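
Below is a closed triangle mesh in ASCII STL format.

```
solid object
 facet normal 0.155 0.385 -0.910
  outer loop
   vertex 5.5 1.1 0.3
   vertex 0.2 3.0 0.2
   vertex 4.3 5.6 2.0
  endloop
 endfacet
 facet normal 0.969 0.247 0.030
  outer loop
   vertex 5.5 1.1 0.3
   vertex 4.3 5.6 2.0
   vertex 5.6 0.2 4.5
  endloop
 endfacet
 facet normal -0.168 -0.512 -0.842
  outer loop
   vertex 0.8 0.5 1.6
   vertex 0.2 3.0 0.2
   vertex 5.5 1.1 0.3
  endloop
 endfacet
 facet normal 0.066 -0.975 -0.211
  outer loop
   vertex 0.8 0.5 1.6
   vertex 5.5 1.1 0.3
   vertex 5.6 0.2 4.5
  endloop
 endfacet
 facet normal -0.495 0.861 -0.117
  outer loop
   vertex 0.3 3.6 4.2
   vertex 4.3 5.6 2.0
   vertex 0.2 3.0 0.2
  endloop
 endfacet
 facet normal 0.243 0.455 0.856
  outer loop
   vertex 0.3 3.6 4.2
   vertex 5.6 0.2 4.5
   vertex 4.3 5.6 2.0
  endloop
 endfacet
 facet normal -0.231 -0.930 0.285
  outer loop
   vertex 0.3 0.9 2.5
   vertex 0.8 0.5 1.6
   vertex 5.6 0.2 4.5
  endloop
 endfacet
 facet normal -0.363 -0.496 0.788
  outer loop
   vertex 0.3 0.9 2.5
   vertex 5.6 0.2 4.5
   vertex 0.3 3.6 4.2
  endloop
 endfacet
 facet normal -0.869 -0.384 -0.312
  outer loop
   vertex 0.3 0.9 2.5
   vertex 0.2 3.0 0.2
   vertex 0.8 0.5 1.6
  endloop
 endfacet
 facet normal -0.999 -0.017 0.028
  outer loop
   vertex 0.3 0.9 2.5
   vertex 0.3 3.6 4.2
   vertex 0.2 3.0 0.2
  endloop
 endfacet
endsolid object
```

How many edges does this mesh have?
15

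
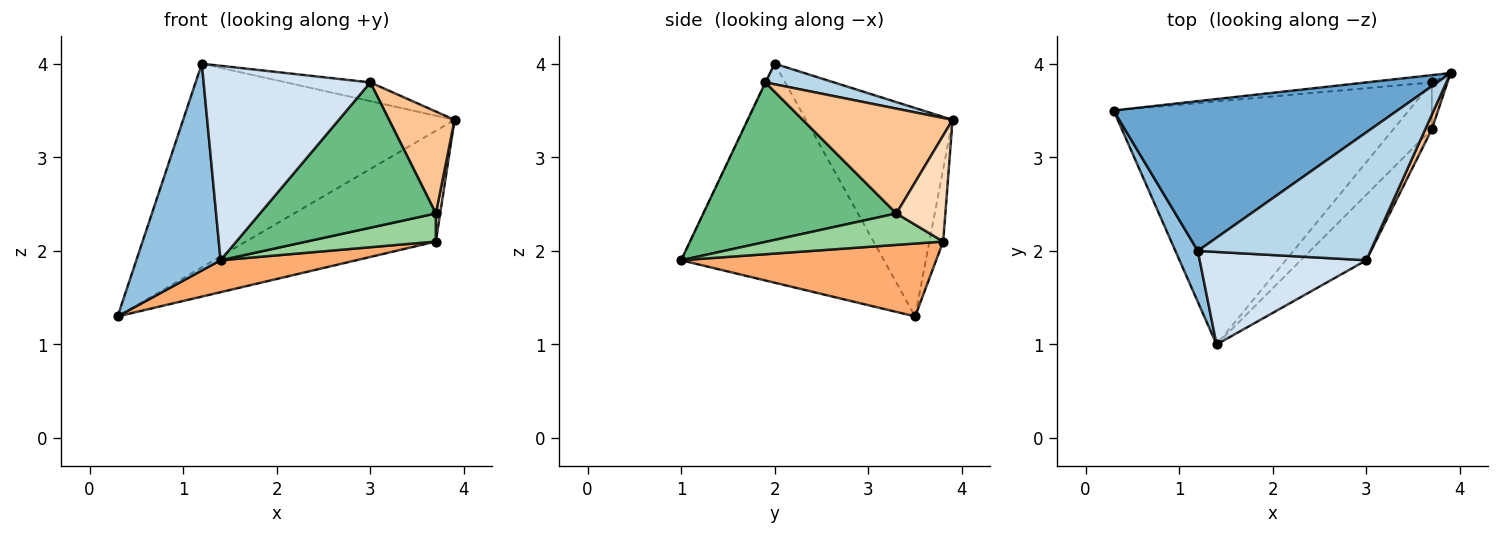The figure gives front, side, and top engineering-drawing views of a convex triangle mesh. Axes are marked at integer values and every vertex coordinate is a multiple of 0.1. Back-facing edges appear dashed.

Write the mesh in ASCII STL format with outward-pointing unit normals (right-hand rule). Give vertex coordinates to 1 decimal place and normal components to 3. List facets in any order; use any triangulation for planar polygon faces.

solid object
 facet normal -0.399 0.739 0.543
  outer loop
   vertex 1.2 2.0 4.0
   vertex 3.9 3.9 3.4
   vertex 0.3 3.5 1.3
  endloop
 endfacet
 facet normal -0.919 -0.382 0.094
  outer loop
   vertex 1.2 2.0 4.0
   vertex 0.3 3.5 1.3
   vertex 1.4 1.0 1.9
  endloop
 endfacet
 facet normal 0.117 0.144 0.983
  outer loop
   vertex 3.0 1.9 3.8
   vertex 3.9 3.9 3.4
   vertex 1.2 2.0 4.0
  endloop
 endfacet
 facet normal -0.002 -0.903 0.430
  outer loop
   vertex 3.0 1.9 3.8
   vertex 1.2 2.0 4.0
   vertex 1.4 1.0 1.9
  endloop
 endfacet
 facet normal -0.072 0.995 -0.065
  outer loop
   vertex 3.7 3.8 2.1
   vertex 0.3 3.5 1.3
   vertex 3.9 3.9 3.4
  endloop
 endfacet
 facet normal 0.238 -0.127 -0.963
  outer loop
   vertex 3.7 3.8 2.1
   vertex 1.4 1.0 1.9
   vertex 0.3 3.5 1.3
  endloop
 endfacet
 facet normal 0.915 -0.400 0.057
  outer loop
   vertex 3.7 3.3 2.4
   vertex 3.9 3.9 3.4
   vertex 3.0 1.9 3.8
  endloop
 endfacet
 facet normal 0.986 -0.087 -0.145
  outer loop
   vertex 3.7 3.3 2.4
   vertex 3.7 3.8 2.1
   vertex 3.9 3.9 3.4
  endloop
 endfacet
 facet normal 0.707 -0.644 -0.291
  outer loop
   vertex 3.7 3.3 2.4
   vertex 3.0 1.9 3.8
   vertex 1.4 1.0 1.9
  endloop
 endfacet
 facet normal 0.574 -0.421 -0.702
  outer loop
   vertex 3.7 3.3 2.4
   vertex 1.4 1.0 1.9
   vertex 3.7 3.8 2.1
  endloop
 endfacet
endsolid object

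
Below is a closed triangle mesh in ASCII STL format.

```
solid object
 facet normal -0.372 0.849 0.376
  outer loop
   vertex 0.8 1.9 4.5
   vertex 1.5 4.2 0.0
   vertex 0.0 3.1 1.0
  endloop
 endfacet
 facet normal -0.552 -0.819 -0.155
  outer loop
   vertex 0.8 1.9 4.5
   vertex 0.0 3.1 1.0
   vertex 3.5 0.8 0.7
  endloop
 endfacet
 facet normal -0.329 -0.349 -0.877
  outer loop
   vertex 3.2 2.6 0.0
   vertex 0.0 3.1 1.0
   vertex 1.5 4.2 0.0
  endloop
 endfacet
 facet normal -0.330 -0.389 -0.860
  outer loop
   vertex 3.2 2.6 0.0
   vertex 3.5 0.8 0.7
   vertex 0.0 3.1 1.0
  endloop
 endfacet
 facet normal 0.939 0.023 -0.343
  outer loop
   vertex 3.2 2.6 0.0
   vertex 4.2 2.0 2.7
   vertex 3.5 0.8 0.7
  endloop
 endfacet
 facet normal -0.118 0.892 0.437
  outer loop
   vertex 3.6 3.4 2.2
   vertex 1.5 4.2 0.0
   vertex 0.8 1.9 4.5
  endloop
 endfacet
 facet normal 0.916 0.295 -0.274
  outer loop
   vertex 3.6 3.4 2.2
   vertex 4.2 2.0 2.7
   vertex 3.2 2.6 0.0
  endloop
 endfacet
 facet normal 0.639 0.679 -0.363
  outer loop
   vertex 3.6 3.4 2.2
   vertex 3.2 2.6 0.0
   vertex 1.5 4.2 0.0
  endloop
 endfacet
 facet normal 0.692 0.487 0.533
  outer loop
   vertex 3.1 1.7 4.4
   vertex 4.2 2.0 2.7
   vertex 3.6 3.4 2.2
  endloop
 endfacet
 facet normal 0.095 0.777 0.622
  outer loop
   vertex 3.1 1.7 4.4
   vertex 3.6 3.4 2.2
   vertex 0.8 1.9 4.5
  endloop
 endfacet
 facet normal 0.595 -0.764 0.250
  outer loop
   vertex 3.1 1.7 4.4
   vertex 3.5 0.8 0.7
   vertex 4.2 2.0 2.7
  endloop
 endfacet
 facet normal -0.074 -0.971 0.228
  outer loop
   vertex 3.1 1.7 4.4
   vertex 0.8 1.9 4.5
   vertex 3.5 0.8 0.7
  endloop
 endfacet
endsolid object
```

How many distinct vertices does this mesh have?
8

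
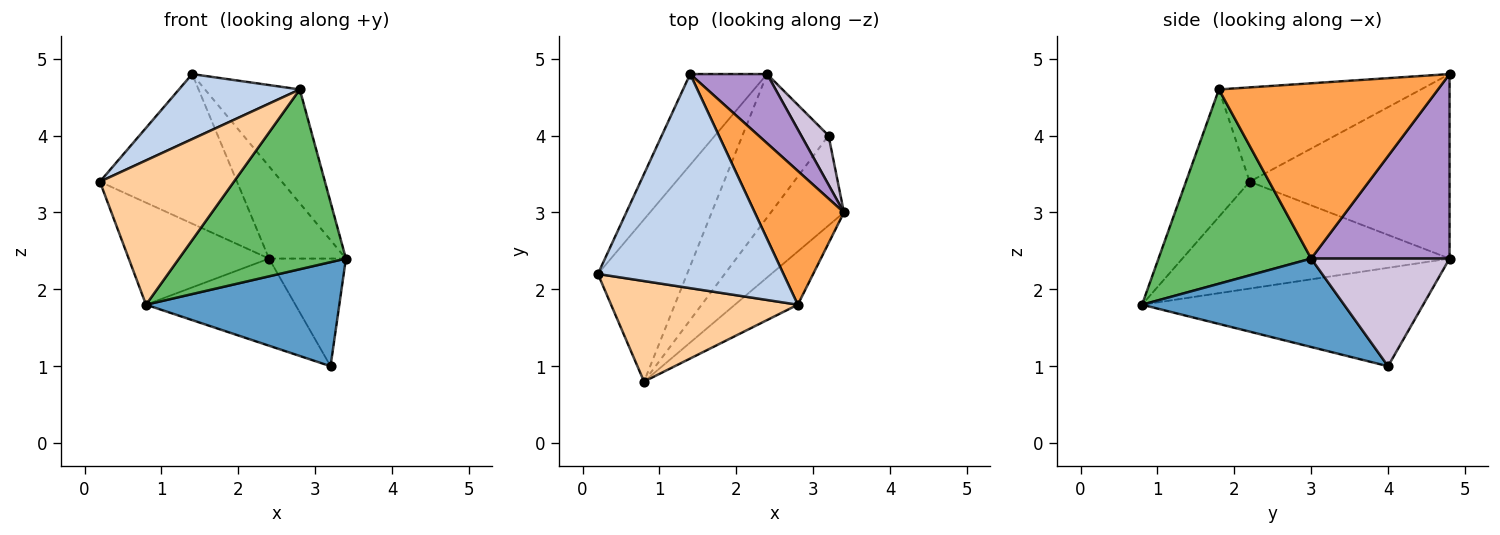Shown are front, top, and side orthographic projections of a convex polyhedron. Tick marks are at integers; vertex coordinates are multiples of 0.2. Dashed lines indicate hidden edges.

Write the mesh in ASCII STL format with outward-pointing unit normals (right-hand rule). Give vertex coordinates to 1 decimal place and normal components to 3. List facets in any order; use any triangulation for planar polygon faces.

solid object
 facet normal 0.620 -0.594 -0.513
  outer loop
   vertex 0.8 0.8 1.8
   vertex 3.2 4.0 1.0
   vertex 3.4 3.0 2.4
  endloop
 endfacet
 facet normal -0.437 -0.261 0.860
  outer loop
   vertex 2.8 1.8 4.6
   vertex 1.4 4.8 4.8
   vertex 0.2 2.2 3.4
  endloop
 endfacet
 facet normal 0.832 0.360 0.423
  outer loop
   vertex 2.8 1.8 4.6
   vertex 3.4 3.0 2.4
   vertex 1.4 4.8 4.8
  endloop
 endfacet
 facet normal -0.363 -0.764 0.533
  outer loop
   vertex 2.8 1.8 4.6
   vertex 0.2 2.2 3.4
   vertex 0.8 0.8 1.8
  endloop
 endfacet
 facet normal 0.659 -0.721 -0.213
  outer loop
   vertex 2.8 1.8 4.6
   vertex 0.8 0.8 1.8
   vertex 3.4 3.0 2.4
  endloop
 endfacet
 facet normal -0.780 0.535 -0.325
  outer loop
   vertex 2.4 4.8 2.4
   vertex 0.2 2.2 3.4
   vertex 1.4 4.8 4.8
  endloop
 endfacet
 facet normal -0.712 0.374 -0.594
  outer loop
   vertex 2.4 4.8 2.4
   vertex 0.8 0.8 1.8
   vertex 0.2 2.2 3.4
  endloop
 endfacet
 facet normal -0.699 0.371 -0.611
  outer loop
   vertex 2.4 4.8 2.4
   vertex 3.2 4.0 1.0
   vertex 0.8 0.8 1.8
  endloop
 endfacet
 facet normal 0.821 0.456 0.342
  outer loop
   vertex 2.4 4.8 2.4
   vertex 1.4 4.8 4.8
   vertex 3.4 3.0 2.4
  endloop
 endfacet
 facet normal 0.853 0.474 0.217
  outer loop
   vertex 2.4 4.8 2.4
   vertex 3.4 3.0 2.4
   vertex 3.2 4.0 1.0
  endloop
 endfacet
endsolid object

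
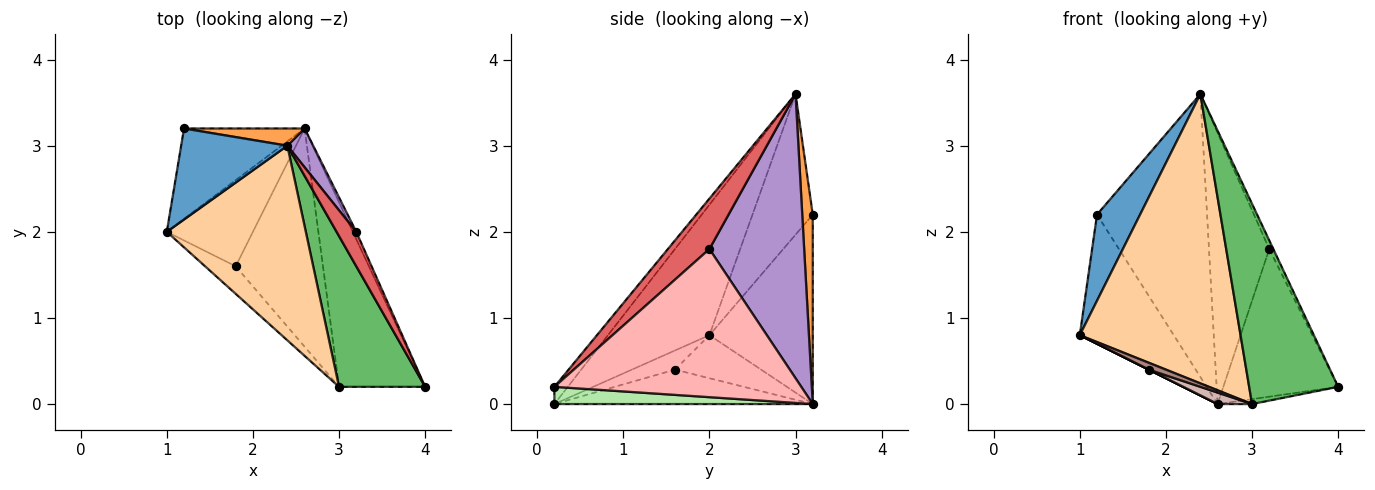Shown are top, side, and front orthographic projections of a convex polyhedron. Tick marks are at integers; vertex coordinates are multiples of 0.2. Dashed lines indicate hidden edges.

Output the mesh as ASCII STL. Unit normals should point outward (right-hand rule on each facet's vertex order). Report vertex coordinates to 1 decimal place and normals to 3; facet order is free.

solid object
 facet normal -0.693 -0.495 0.524
  outer loop
   vertex 1.2 3.2 2.2
   vertex 1.0 2.0 0.8
   vertex 2.4 3.0 3.6
  endloop
 endfacet
 facet normal -0.669 0.609 -0.426
  outer loop
   vertex 2.6 3.2 0.0
   vertex 1.0 2.0 0.8
   vertex 1.2 3.2 2.2
  endloop
 endfacet
 facet normal 0.095 0.994 0.060
  outer loop
   vertex 2.6 3.2 0.0
   vertex 1.2 3.2 2.2
   vertex 2.4 3.0 3.6
  endloop
 endfacet
 facet normal -0.464 -0.735 0.494
  outer loop
   vertex 3.0 0.2 0.0
   vertex 2.4 3.0 3.6
   vertex 1.0 2.0 0.8
  endloop
 endfacet
 facet normal -0.119 -0.793 0.597
  outer loop
   vertex 3.0 0.2 0.0
   vertex 4.0 0.2 0.2
   vertex 2.4 3.0 3.6
  endloop
 endfacet
 facet normal 0.196 0.026 -0.980
  outer loop
   vertex 3.0 0.2 0.0
   vertex 2.6 3.2 0.0
   vertex 4.0 0.2 0.2
  endloop
 endfacet
 facet normal 0.928 0.091 0.362
  outer loop
   vertex 3.2 2.0 1.8
   vertex 2.4 3.0 3.6
   vertex 4.0 0.2 0.2
  endloop
 endfacet
 facet normal 0.907 0.422 -0.021
  outer loop
   vertex 3.2 2.0 1.8
   vertex 4.0 0.2 0.2
   vertex 2.6 3.2 0.0
  endloop
 endfacet
 facet normal 0.841 0.535 0.076
  outer loop
   vertex 3.2 2.0 1.8
   vertex 2.6 3.2 0.0
   vertex 2.4 3.0 3.6
  endloop
 endfacet
 facet normal -0.447 0.000 -0.894
  outer loop
   vertex 1.8 1.6 0.4
   vertex 1.0 2.0 0.8
   vertex 2.6 3.2 0.0
  endloop
 endfacet
 facet normal -0.518 -0.207 -0.830
  outer loop
   vertex 1.8 1.6 0.4
   vertex 3.0 0.2 0.0
   vertex 1.0 2.0 0.8
  endloop
 endfacet
 facet normal -0.367 -0.049 -0.929
  outer loop
   vertex 1.8 1.6 0.4
   vertex 2.6 3.2 0.0
   vertex 3.0 0.2 0.0
  endloop
 endfacet
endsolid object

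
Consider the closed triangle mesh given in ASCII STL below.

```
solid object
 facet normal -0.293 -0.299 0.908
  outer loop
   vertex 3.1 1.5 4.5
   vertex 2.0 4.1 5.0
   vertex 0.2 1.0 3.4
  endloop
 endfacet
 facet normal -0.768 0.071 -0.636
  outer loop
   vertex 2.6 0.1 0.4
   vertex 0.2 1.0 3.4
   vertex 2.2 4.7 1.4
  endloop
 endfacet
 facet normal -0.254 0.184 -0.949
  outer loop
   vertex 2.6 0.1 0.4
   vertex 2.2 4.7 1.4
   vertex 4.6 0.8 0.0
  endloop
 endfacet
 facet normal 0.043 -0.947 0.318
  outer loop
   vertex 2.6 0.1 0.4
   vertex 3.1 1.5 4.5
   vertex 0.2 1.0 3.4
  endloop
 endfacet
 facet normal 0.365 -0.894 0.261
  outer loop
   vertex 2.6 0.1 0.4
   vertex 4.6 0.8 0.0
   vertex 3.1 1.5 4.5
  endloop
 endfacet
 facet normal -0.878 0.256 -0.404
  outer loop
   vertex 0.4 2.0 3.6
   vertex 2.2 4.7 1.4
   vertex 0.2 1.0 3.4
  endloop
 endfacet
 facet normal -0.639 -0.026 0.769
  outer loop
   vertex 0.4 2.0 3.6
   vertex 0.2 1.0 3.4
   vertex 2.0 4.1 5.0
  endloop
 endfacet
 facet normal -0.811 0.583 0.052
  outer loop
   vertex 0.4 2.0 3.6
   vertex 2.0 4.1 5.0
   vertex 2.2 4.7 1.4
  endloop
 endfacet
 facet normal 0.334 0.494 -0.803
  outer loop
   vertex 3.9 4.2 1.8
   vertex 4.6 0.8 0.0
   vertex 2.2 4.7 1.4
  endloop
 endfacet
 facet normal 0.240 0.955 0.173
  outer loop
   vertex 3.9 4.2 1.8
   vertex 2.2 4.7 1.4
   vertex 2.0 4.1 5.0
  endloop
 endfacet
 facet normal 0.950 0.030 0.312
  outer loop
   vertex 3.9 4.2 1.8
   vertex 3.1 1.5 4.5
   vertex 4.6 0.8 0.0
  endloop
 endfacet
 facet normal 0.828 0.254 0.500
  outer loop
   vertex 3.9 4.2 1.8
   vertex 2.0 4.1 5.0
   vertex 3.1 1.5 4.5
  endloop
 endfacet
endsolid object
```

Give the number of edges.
18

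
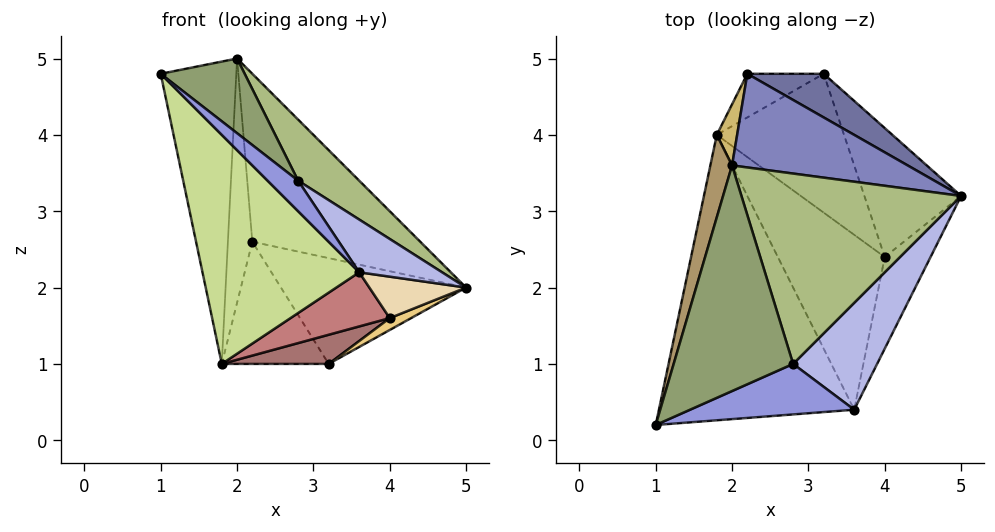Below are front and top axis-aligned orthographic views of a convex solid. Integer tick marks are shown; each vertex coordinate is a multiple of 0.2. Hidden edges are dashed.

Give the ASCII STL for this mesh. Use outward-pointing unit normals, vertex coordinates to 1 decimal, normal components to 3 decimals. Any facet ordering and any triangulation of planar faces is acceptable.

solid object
 facet normal 0.521 0.789 0.325
  outer loop
   vertex 2.2 4.8 2.6
   vertex 5.0 3.2 2.0
   vertex 3.2 4.8 1.0
  endloop
 endfacet
 facet normal 0.517 0.748 0.417
  outer loop
   vertex 2.2 4.8 2.6
   vertex 2.0 3.6 5.0
   vertex 5.0 3.2 2.0
  endloop
 endfacet
 facet normal 0.667 -0.385 0.637
  outer loop
   vertex 2.8 1.0 3.4
   vertex 1.0 0.2 4.8
   vertex 3.6 0.4 2.2
  endloop
 endfacet
 facet normal 0.712 -0.311 0.630
  outer loop
   vertex 2.8 1.0 3.4
   vertex 3.6 0.4 2.2
   vertex 5.0 3.2 2.0
  endloop
 endfacet
 facet normal 0.660 -0.236 0.713
  outer loop
   vertex 2.8 1.0 3.4
   vertex 2.0 3.6 5.0
   vertex 1.0 0.2 4.8
  endloop
 endfacet
 facet normal 0.674 -0.226 0.704
  outer loop
   vertex 2.8 1.0 3.4
   vertex 5.0 3.2 2.0
   vertex 2.0 3.6 5.0
  endloop
 endfacet
 facet normal -0.591 -0.505 -0.629
  outer loop
   vertex 1.8 4.0 1.0
   vertex 3.6 0.4 2.2
   vertex 1.0 0.2 4.8
  endloop
 endfacet
 facet normal -0.474 0.829 -0.296
  outer loop
   vertex 1.8 4.0 1.0
   vertex 2.2 4.8 2.6
   vertex 3.2 4.8 1.0
  endloop
 endfacet
 facet normal -0.958 0.277 0.076
  outer loop
   vertex 1.8 4.0 1.0
   vertex 1.0 0.2 4.8
   vertex 2.0 3.6 5.0
  endloop
 endfacet
 facet normal -0.946 0.315 0.079
  outer loop
   vertex 1.8 4.0 1.0
   vertex 2.0 3.6 5.0
   vertex 2.2 4.8 2.6
  endloop
 endfacet
 facet normal 0.427 -0.083 -0.901
  outer loop
   vertex 4.0 2.4 1.6
   vertex 3.2 4.8 1.0
   vertex 5.0 3.2 2.0
  endloop
 endfacet
 facet normal 0.570 -0.339 -0.748
  outer loop
   vertex 4.0 2.4 1.6
   vertex 5.0 3.2 2.0
   vertex 3.6 0.4 2.2
  endloop
 endfacet
 facet normal 0.117 -0.204 -0.972
  outer loop
   vertex 4.0 2.4 1.6
   vertex 1.8 4.0 1.0
   vertex 3.2 4.8 1.0
  endloop
 endfacet
 facet normal 0.045 -0.295 -0.954
  outer loop
   vertex 4.0 2.4 1.6
   vertex 3.6 0.4 2.2
   vertex 1.8 4.0 1.0
  endloop
 endfacet
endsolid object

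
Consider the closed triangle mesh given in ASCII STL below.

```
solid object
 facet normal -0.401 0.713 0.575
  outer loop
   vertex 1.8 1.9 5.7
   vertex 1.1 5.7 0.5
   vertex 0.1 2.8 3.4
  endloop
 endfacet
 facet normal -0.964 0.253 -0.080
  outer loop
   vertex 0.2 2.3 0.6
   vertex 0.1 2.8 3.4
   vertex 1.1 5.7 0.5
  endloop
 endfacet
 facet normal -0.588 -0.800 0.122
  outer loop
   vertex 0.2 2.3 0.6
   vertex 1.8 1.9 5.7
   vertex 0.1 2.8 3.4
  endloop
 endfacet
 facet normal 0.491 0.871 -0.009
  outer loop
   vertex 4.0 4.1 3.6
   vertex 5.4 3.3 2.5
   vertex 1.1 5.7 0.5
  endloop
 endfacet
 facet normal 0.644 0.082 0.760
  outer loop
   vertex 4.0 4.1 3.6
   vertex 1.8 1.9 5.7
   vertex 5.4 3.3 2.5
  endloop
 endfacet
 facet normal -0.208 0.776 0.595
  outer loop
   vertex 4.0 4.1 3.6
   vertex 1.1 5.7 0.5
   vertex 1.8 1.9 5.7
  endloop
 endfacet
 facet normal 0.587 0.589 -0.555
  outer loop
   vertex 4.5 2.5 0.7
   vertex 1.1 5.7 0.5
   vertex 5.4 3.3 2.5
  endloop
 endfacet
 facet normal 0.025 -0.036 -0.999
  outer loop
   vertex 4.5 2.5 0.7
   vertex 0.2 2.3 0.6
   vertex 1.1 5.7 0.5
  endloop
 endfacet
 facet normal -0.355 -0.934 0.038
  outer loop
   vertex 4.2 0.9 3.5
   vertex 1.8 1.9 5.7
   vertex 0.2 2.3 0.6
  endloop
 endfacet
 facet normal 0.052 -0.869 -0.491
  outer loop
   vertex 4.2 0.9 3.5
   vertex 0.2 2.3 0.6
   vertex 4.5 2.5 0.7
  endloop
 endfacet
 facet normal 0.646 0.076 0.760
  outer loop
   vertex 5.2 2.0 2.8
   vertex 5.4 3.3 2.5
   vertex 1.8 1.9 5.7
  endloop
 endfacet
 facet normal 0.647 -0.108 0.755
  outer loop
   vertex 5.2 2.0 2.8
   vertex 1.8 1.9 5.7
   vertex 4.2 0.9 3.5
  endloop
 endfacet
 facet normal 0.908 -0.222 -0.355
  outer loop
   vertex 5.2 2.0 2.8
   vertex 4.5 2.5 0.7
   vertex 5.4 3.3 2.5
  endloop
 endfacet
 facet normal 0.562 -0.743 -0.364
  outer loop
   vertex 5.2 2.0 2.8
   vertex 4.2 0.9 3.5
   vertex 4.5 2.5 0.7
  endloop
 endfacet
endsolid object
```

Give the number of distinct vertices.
9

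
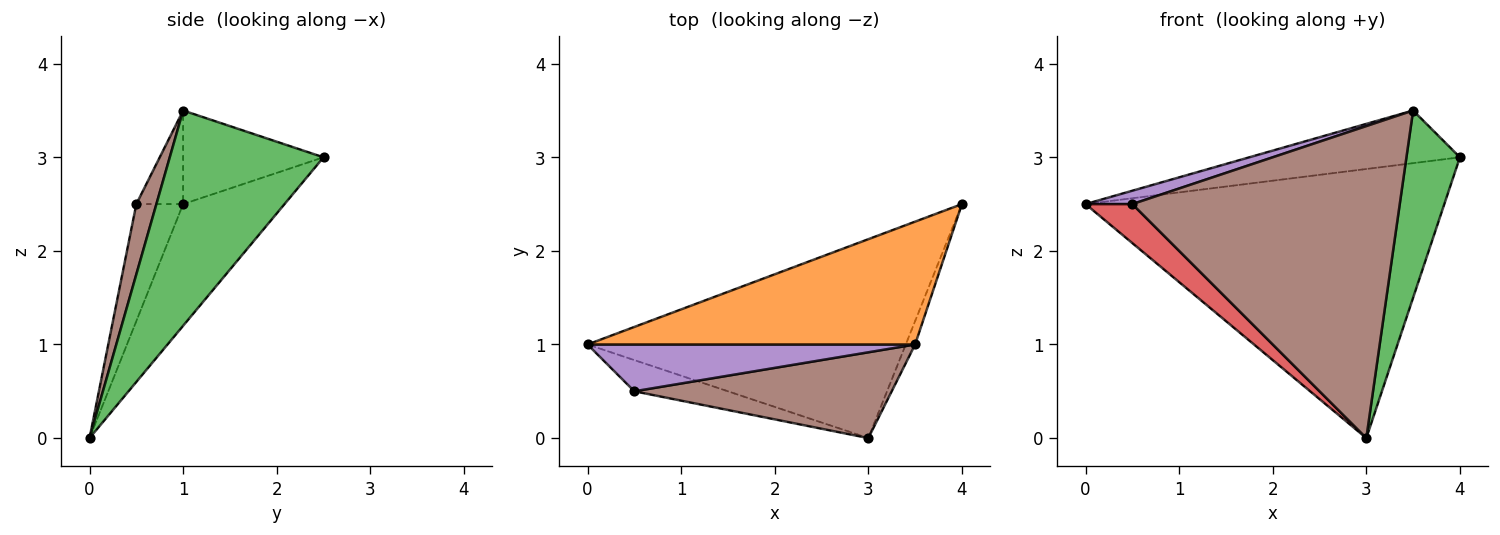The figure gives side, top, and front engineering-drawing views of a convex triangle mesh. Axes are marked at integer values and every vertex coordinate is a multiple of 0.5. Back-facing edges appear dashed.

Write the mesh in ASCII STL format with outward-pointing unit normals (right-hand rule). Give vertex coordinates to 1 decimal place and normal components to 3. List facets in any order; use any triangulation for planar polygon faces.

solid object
 facet normal -0.222 0.784 -0.580
  outer loop
   vertex 3.0 0.0 0.0
   vertex 0.0 1.0 2.5
   vertex 4.0 2.5 3.0
  endloop
 endfacet
 facet normal -0.254 0.381 0.889
  outer loop
   vertex 3.5 1.0 3.5
   vertex 4.0 2.5 3.0
   vertex 0.0 1.0 2.5
  endloop
 endfacet
 facet normal 0.944 -0.328 -0.041
  outer loop
   vertex 3.5 1.0 3.5
   vertex 3.0 0.0 0.0
   vertex 4.0 2.5 3.0
  endloop
 endfacet
 facet normal -0.615 -0.615 -0.492
  outer loop
   vertex 0.5 0.5 2.5
   vertex 0.0 1.0 2.5
   vertex 3.0 0.0 0.0
  endloop
 endfacet
 facet normal -0.265 -0.265 0.927
  outer loop
   vertex 0.5 0.5 2.5
   vertex 3.5 1.0 3.5
   vertex 0.0 1.0 2.5
  endloop
 endfacet
 facet normal 0.072 -0.962 0.264
  outer loop
   vertex 0.5 0.5 2.5
   vertex 3.0 0.0 0.0
   vertex 3.5 1.0 3.5
  endloop
 endfacet
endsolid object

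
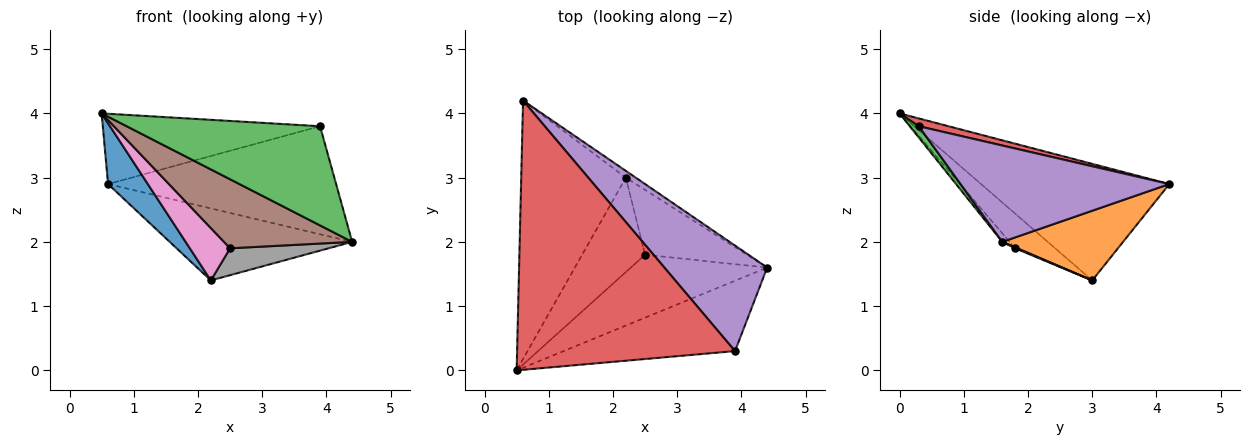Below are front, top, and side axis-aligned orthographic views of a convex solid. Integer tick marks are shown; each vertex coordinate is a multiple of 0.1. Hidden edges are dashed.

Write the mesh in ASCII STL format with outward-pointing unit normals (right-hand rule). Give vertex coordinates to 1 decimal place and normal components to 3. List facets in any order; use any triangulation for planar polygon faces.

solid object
 facet normal -0.735 -0.155 -0.660
  outer loop
   vertex 2.2 3.0 1.4
   vertex 0.5 0.0 4.0
   vertex 0.6 4.2 2.9
  endloop
 endfacet
 facet normal 0.550 0.831 -0.078
  outer loop
   vertex 2.2 3.0 1.4
   vertex 0.6 4.2 2.9
   vertex 4.4 1.6 2.0
  endloop
 endfacet
 facet normal 0.038 -0.815 -0.578
  outer loop
   vertex 3.9 0.3 3.8
   vertex 0.5 0.0 4.0
   vertex 4.4 1.6 2.0
  endloop
 endfacet
 facet normal 0.035 0.252 0.967
  outer loop
   vertex 3.9 0.3 3.8
   vertex 0.6 4.2 2.9
   vertex 0.5 0.0 4.0
  endloop
 endfacet
 facet normal 0.548 0.598 0.584
  outer loop
   vertex 3.9 0.3 3.8
   vertex 4.4 1.6 2.0
   vertex 0.6 4.2 2.9
  endloop
 endfacet
 facet normal -0.042 -0.738 -0.673
  outer loop
   vertex 2.5 1.8 1.9
   vertex 4.4 1.6 2.0
   vertex 0.5 0.0 4.0
  endloop
 endfacet
 facet normal -0.434 -0.437 -0.788
  outer loop
   vertex 2.5 1.8 1.9
   vertex 0.5 0.0 4.0
   vertex 2.2 3.0 1.4
  endloop
 endfacet
 facet normal 0.008 -0.383 -0.924
  outer loop
   vertex 2.5 1.8 1.9
   vertex 2.2 3.0 1.4
   vertex 4.4 1.6 2.0
  endloop
 endfacet
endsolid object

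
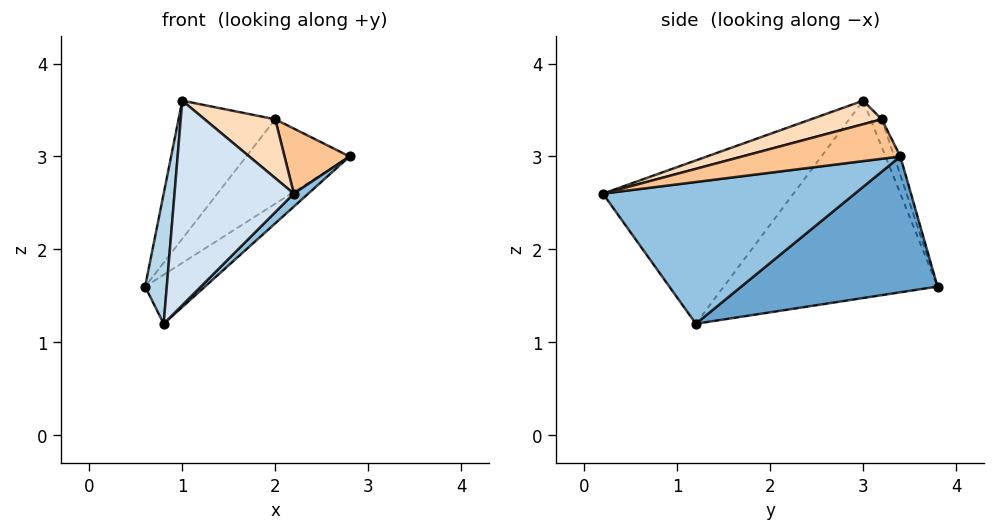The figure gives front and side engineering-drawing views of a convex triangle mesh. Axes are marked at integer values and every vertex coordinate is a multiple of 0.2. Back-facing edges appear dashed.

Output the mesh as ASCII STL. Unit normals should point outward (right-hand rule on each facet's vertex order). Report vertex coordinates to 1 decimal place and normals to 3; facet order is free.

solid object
 facet normal 0.551 0.168 -0.818
  outer loop
   vertex 0.8 1.2 1.2
   vertex 0.6 3.8 1.6
   vertex 2.8 3.4 3.0
  endloop
 endfacet
 facet normal 0.692 -0.040 -0.721
  outer loop
   vertex 0.8 1.2 1.2
   vertex 2.8 3.4 3.0
   vertex 2.2 0.2 2.6
  endloop
 endfacet
 facet normal -0.983 -0.100 0.157
  outer loop
   vertex 0.8 1.2 1.2
   vertex 1.0 3.0 3.6
   vertex 0.6 3.8 1.6
  endloop
 endfacet
 facet normal -0.768 -0.480 0.424
  outer loop
   vertex 0.8 1.2 1.2
   vertex 2.2 0.2 2.6
   vertex 1.0 3.0 3.6
  endloop
 endfacet
 facet normal -0.056 0.933 0.355
  outer loop
   vertex 2.0 3.2 3.4
   vertex 2.8 3.4 3.0
   vertex 0.6 3.8 1.6
  endloop
 endfacet
 facet normal -0.106 0.916 0.387
  outer loop
   vertex 2.0 3.2 3.4
   vertex 0.6 3.8 1.6
   vertex 1.0 3.0 3.6
  endloop
 endfacet
 facet normal 0.477 -0.197 0.856
  outer loop
   vertex 2.0 3.2 3.4
   vertex 2.2 0.2 2.6
   vertex 2.8 3.4 3.0
  endloop
 endfacet
 facet normal 0.236 -0.236 0.943
  outer loop
   vertex 2.0 3.2 3.4
   vertex 1.0 3.0 3.6
   vertex 2.2 0.2 2.6
  endloop
 endfacet
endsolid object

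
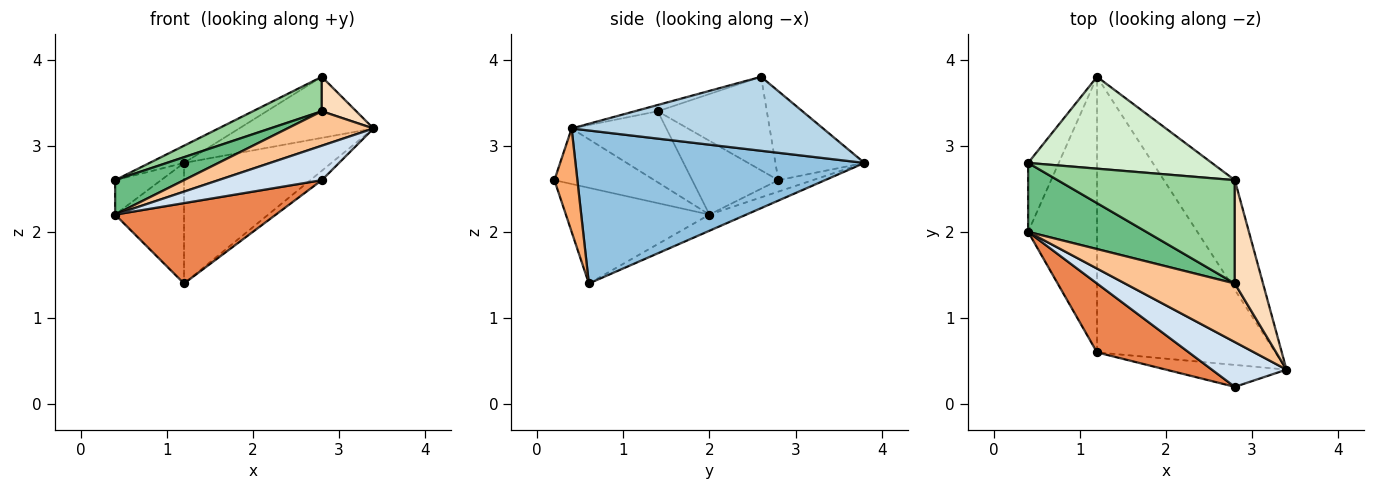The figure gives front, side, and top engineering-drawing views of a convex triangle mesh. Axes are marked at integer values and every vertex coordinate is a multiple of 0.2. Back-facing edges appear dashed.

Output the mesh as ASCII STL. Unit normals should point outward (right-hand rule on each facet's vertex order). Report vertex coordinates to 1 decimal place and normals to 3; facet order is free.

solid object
 facet normal -0.210 0.392 -0.896
  outer loop
   vertex 1.2 0.6 1.4
   vertex 0.4 2.0 2.2
   vertex 1.2 3.8 2.8
  endloop
 endfacet
 facet normal 0.618 0.315 -0.720
  outer loop
   vertex 1.2 0.6 1.4
   vertex 1.2 3.8 2.8
   vertex 3.4 0.4 3.2
  endloop
 endfacet
 facet normal 0.673 0.360 -0.646
  outer loop
   vertex 2.8 2.6 3.8
   vertex 3.4 0.4 3.2
   vertex 1.2 3.8 2.8
  endloop
 endfacet
 facet normal -0.508 -0.525 0.683
  outer loop
   vertex 2.8 0.2 2.6
   vertex 3.4 0.4 3.2
   vertex 0.4 2.0 2.2
  endloop
 endfacet
 facet normal -0.561 -0.628 0.539
  outer loop
   vertex 2.8 0.2 2.6
   vertex 0.4 2.0 2.2
   vertex 1.2 0.6 1.4
  endloop
 endfacet
 facet normal 0.619 0.309 -0.722
  outer loop
   vertex 2.8 0.2 2.6
   vertex 1.2 0.6 1.4
   vertex 3.4 0.4 3.2
  endloop
 endfacet
 facet normal -0.487 -0.443 0.753
  outer loop
   vertex 2.8 1.4 3.4
   vertex 0.4 2.0 2.2
   vertex 3.4 0.4 3.2
  endloop
 endfacet
 facet normal -0.206 -0.309 0.928
  outer loop
   vertex 2.8 1.4 3.4
   vertex 3.4 0.4 3.2
   vertex 2.8 2.6 3.8
  endloop
 endfacet
 facet normal -0.488 -0.390 0.781
  outer loop
   vertex 0.4 2.8 2.6
   vertex 0.4 2.0 2.2
   vertex 2.8 1.4 3.4
  endloop
 endfacet
 facet normal -0.448 -0.283 0.848
  outer loop
   vertex 0.4 2.8 2.6
   vertex 2.8 1.4 3.4
   vertex 2.8 2.6 3.8
  endloop
 endfacet
 facet normal -0.318 0.424 -0.848
  outer loop
   vertex 0.4 2.8 2.6
   vertex 1.2 3.8 2.8
   vertex 0.4 2.0 2.2
  endloop
 endfacet
 facet normal -0.430 0.166 0.887
  outer loop
   vertex 0.4 2.8 2.6
   vertex 2.8 2.6 3.8
   vertex 1.2 3.8 2.8
  endloop
 endfacet
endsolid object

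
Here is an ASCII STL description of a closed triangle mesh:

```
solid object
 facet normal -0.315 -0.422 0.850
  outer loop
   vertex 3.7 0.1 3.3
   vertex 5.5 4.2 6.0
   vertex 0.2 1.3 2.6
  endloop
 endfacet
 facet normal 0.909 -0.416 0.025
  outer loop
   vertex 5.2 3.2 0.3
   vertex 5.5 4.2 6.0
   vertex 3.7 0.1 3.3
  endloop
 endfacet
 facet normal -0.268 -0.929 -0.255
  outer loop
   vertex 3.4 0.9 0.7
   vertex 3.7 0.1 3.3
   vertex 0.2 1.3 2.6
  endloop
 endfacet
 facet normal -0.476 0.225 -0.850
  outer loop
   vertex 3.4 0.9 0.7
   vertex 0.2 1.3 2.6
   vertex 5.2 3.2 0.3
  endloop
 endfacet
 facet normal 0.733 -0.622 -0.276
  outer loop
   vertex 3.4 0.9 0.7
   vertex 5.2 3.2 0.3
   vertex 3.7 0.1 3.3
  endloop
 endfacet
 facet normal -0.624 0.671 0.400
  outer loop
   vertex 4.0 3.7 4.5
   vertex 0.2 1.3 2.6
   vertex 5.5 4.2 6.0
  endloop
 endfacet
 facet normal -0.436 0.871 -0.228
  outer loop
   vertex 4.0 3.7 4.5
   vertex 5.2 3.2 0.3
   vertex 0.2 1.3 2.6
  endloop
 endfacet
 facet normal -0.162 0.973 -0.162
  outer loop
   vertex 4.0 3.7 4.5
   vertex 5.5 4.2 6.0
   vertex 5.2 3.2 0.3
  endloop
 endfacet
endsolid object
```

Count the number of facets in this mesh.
8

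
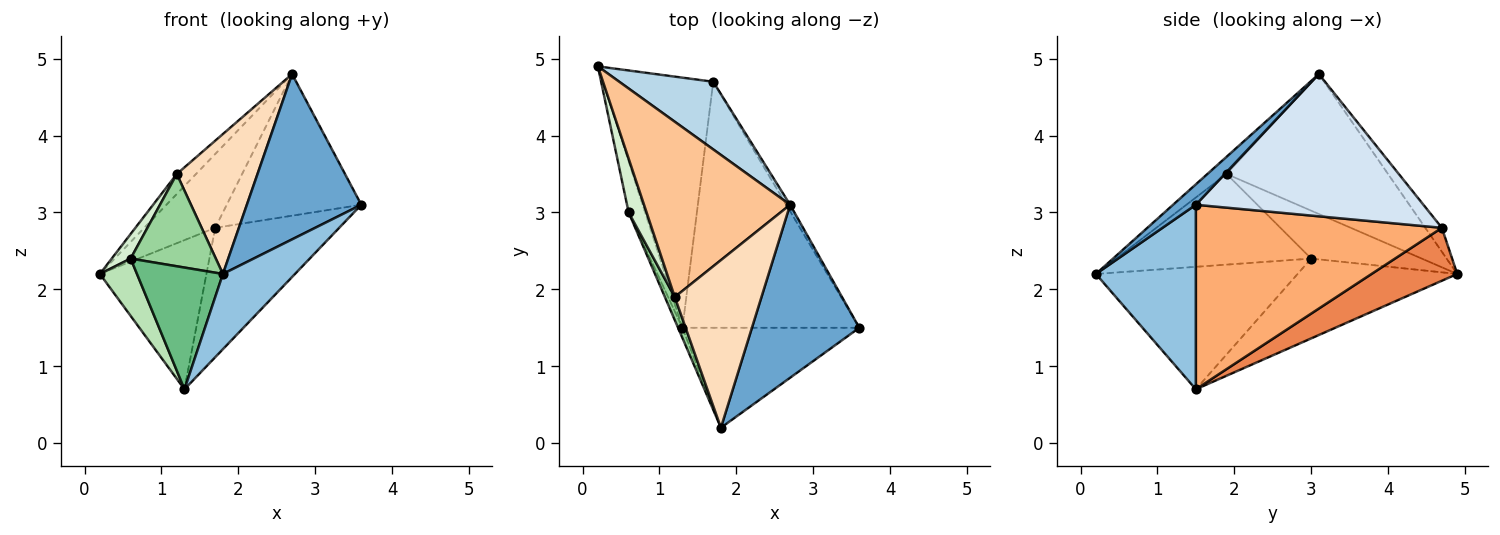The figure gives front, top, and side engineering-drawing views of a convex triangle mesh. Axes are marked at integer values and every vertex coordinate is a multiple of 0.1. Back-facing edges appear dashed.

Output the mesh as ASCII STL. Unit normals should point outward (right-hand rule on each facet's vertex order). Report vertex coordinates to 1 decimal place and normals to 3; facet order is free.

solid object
 facet normal 0.136 -0.684 0.716
  outer loop
   vertex 2.7 3.1 4.8
   vertex 1.8 0.2 2.2
   vertex 3.6 1.5 3.1
  endloop
 endfacet
 facet normal 0.640 -0.462 -0.614
  outer loop
   vertex 1.3 1.5 0.7
   vertex 3.6 1.5 3.1
   vertex 1.8 0.2 2.2
  endloop
 endfacet
 facet normal -0.170 0.726 0.666
  outer loop
   vertex 1.7 4.7 2.8
   vertex 0.2 4.9 2.2
   vertex 2.7 3.1 4.8
  endloop
 endfacet
 facet normal 0.861 0.509 -0.023
  outer loop
   vertex 1.7 4.7 2.8
   vertex 2.7 3.1 4.8
   vertex 3.6 1.5 3.1
  endloop
 endfacet
 facet normal 0.381 0.474 -0.794
  outer loop
   vertex 1.7 4.7 2.8
   vertex 1.3 1.5 0.7
   vertex 0.2 4.9 2.2
  endloop
 endfacet
 facet normal 0.678 0.342 -0.650
  outer loop
   vertex 1.7 4.7 2.8
   vertex 3.6 1.5 3.1
   vertex 1.3 1.5 0.7
  endloop
 endfacet
 facet normal -0.689 0.082 0.720
  outer loop
   vertex 1.2 1.9 3.5
   vertex 2.7 3.1 4.8
   vertex 0.2 4.9 2.2
  endloop
 endfacet
 facet normal -0.151 -0.634 0.759
  outer loop
   vertex 1.2 1.9 3.5
   vertex 1.8 0.2 2.2
   vertex 2.7 3.1 4.8
  endloop
 endfacet
 facet normal -0.919 -0.392 -0.033
  outer loop
   vertex 0.6 3.0 2.4
   vertex 1.3 1.5 0.7
   vertex 1.8 0.2 2.2
  endloop
 endfacet
 facet normal -0.912 -0.398 0.099
  outer loop
   vertex 0.6 3.0 2.4
   vertex 1.8 0.2 2.2
   vertex 1.2 1.9 3.5
  endloop
 endfacet
 facet normal -0.955 -0.222 -0.197
  outer loop
   vertex 0.6 3.0 2.4
   vertex 0.2 4.9 2.2
   vertex 1.3 1.5 0.7
  endloop
 endfacet
 facet normal -0.925 -0.158 0.346
  outer loop
   vertex 0.6 3.0 2.4
   vertex 1.2 1.9 3.5
   vertex 0.2 4.9 2.2
  endloop
 endfacet
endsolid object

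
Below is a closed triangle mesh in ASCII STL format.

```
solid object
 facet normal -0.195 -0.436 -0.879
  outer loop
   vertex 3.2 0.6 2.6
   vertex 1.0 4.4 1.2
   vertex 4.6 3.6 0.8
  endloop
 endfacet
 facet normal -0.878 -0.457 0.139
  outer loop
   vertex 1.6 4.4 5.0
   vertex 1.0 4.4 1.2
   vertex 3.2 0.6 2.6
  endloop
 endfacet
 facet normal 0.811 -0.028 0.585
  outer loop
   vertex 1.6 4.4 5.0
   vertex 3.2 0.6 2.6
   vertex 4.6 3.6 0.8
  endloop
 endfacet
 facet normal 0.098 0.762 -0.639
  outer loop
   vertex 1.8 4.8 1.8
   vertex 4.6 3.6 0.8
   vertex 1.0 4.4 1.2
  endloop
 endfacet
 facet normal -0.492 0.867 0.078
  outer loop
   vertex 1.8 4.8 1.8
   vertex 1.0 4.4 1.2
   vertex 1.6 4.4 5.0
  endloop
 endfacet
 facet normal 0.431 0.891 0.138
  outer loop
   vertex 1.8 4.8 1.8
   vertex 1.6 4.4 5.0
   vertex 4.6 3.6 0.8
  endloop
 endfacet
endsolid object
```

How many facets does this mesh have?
6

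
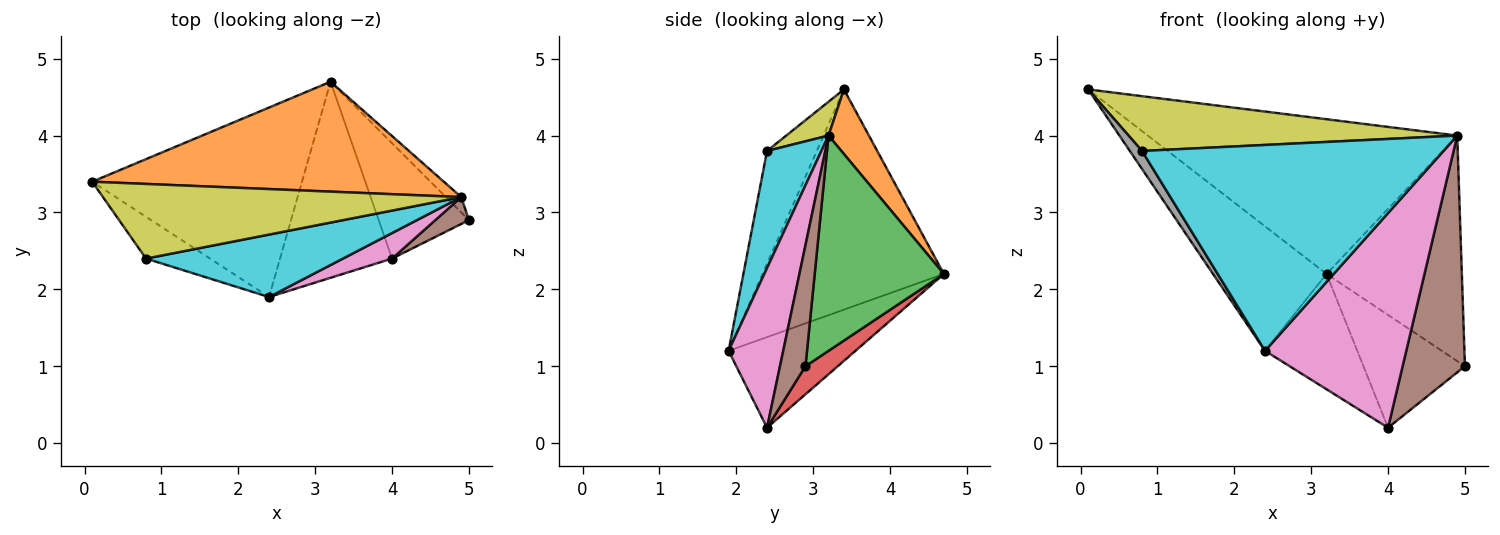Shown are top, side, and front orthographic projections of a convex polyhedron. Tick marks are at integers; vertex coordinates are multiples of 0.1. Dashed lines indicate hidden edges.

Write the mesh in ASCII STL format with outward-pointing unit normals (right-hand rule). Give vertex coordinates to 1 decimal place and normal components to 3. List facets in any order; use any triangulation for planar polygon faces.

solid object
 facet normal -0.659 0.413 -0.628
  outer loop
   vertex 2.4 1.9 1.2
   vertex 0.1 3.4 4.6
   vertex 3.2 4.7 2.2
  endloop
 endfacet
 facet normal 0.106 0.811 0.576
  outer loop
   vertex 4.9 3.2 4.0
   vertex 3.2 4.7 2.2
   vertex 0.1 3.4 4.6
  endloop
 endfacet
 facet normal 0.690 0.722 -0.049
  outer loop
   vertex 4.9 3.2 4.0
   vertex 5.0 2.9 1.0
   vertex 3.2 4.7 2.2
  endloop
 endfacet
 facet normal 0.217 0.682 -0.698
  outer loop
   vertex 4.0 2.4 0.2
   vertex 3.2 4.7 2.2
   vertex 5.0 2.9 1.0
  endloop
 endfacet
 facet normal -0.572 0.416 -0.707
  outer loop
   vertex 4.0 2.4 0.2
   vertex 2.4 1.9 1.2
   vertex 3.2 4.7 2.2
  endloop
 endfacet
 facet normal 0.377 -0.920 0.105
  outer loop
   vertex 4.0 2.4 0.2
   vertex 5.0 2.9 1.0
   vertex 4.9 3.2 4.0
  endloop
 endfacet
 facet normal 0.359 -0.927 0.110
  outer loop
   vertex 4.0 2.4 0.2
   vertex 4.9 3.2 4.0
   vertex 2.4 1.9 1.2
  endloop
 endfacet
 facet normal -0.850 -0.209 -0.483
  outer loop
   vertex 0.8 2.4 3.8
   vertex 0.1 3.4 4.6
   vertex 2.4 1.9 1.2
  endloop
 endfacet
 facet normal 0.076 -0.590 0.804
  outer loop
   vertex 0.8 2.4 3.8
   vertex 4.9 3.2 4.0
   vertex 0.1 3.4 4.6
  endloop
 endfacet
 facet normal 0.170 -0.943 0.286
  outer loop
   vertex 0.8 2.4 3.8
   vertex 2.4 1.9 1.2
   vertex 4.9 3.2 4.0
  endloop
 endfacet
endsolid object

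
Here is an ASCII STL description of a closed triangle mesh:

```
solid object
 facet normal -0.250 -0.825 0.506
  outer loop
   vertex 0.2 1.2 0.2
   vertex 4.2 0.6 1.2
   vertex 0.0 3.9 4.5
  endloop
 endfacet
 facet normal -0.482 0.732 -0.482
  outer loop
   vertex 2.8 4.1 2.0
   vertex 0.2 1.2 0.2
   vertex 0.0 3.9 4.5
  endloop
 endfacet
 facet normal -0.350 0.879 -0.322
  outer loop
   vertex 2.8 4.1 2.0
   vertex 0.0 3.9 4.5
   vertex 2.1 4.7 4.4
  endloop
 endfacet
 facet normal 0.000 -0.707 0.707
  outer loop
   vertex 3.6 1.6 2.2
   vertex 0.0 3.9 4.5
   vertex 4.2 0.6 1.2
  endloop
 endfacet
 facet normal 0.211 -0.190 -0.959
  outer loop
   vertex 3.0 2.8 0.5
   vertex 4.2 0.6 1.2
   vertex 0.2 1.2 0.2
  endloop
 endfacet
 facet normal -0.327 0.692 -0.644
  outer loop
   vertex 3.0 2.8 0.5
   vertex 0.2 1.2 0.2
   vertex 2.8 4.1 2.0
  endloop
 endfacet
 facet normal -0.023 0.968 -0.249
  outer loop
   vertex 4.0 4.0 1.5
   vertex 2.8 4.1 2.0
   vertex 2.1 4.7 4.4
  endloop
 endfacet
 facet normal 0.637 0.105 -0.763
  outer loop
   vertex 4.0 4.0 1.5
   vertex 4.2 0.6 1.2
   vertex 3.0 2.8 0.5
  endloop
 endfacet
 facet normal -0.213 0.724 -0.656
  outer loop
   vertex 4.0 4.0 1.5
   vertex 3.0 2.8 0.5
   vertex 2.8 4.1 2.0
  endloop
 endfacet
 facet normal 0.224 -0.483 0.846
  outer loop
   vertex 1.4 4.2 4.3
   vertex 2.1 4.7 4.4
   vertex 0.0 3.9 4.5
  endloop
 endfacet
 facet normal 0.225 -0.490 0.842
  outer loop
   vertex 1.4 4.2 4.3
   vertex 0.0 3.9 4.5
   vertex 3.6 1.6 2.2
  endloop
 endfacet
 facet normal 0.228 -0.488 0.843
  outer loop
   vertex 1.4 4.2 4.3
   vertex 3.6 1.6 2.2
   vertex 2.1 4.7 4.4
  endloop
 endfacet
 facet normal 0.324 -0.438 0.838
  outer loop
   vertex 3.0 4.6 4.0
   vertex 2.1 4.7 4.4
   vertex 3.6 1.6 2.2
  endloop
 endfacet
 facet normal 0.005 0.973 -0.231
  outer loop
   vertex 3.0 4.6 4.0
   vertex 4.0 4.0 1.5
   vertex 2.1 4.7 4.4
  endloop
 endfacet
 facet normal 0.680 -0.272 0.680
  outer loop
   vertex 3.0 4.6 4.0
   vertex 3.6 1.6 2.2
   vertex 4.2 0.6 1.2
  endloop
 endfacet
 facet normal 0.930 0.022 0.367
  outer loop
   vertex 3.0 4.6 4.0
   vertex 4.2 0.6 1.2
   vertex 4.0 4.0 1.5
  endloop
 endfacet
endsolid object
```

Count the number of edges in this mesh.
24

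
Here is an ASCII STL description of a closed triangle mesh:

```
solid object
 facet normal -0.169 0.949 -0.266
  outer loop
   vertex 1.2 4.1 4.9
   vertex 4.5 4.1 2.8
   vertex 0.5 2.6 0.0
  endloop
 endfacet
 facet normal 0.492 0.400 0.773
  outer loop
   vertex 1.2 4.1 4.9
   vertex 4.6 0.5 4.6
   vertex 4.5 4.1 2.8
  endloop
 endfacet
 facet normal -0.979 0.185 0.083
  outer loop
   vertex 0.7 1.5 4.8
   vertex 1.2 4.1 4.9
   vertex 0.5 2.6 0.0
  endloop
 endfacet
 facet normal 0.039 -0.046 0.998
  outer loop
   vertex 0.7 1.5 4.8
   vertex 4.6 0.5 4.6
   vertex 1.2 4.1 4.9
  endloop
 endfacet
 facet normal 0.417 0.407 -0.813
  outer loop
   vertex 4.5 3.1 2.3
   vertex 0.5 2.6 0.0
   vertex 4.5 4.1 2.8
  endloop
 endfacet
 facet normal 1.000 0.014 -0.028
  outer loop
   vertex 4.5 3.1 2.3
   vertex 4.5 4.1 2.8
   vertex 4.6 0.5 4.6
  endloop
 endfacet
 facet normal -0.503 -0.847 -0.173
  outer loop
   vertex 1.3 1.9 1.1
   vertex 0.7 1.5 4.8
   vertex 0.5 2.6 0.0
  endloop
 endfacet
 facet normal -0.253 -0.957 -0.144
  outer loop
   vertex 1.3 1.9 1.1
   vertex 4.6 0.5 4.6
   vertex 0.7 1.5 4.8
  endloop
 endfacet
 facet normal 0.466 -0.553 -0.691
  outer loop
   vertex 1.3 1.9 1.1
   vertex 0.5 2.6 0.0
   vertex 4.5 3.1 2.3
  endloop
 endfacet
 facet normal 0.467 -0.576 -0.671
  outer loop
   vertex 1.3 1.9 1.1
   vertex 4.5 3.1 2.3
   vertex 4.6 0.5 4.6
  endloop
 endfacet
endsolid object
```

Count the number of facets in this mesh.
10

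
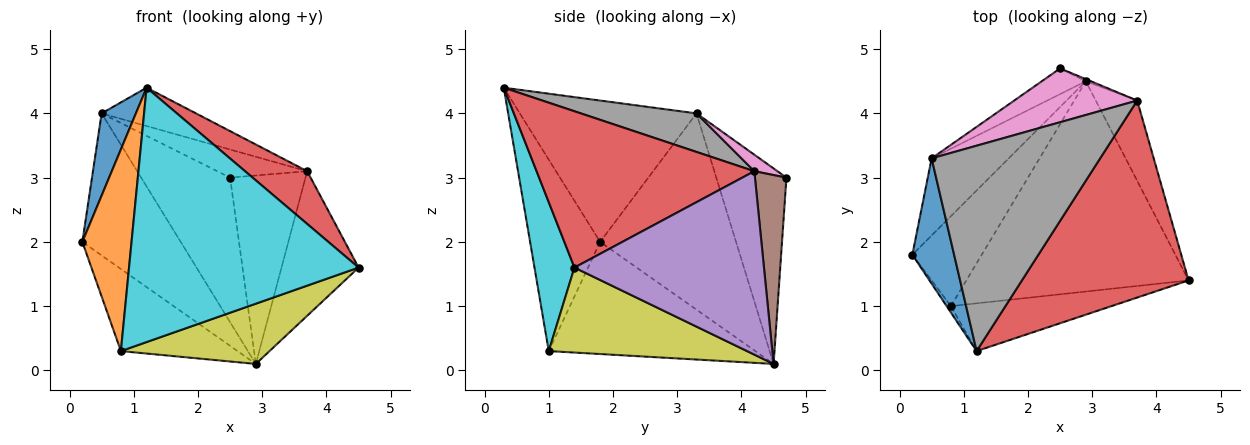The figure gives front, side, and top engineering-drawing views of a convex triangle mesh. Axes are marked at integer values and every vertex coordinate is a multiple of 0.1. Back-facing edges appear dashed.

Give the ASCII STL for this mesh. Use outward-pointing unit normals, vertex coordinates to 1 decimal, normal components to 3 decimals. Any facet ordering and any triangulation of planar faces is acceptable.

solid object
 facet normal -0.943 -0.183 0.279
  outer loop
   vertex 0.5 3.3 4.0
   vertex 0.2 1.8 2.0
   vertex 1.2 0.3 4.4
  endloop
 endfacet
 facet normal -0.772 0.559 -0.303
  outer loop
   vertex 0.5 3.3 4.0
   vertex 2.9 4.5 0.1
   vertex 0.2 1.8 2.0
  endloop
 endfacet
 facet normal -0.613 0.778 -0.138
  outer loop
   vertex 0.5 3.3 4.0
   vertex 2.5 4.7 3.0
   vertex 2.9 4.5 0.1
  endloop
 endfacet
 facet normal 0.671 -0.192 0.716
  outer loop
   vertex 3.7 4.2 3.1
   vertex 1.2 0.3 4.4
   vertex 4.5 1.4 1.6
  endloop
 endfacet
 facet normal 0.907 0.369 -0.205
  outer loop
   vertex 3.7 4.2 3.1
   vertex 4.5 1.4 1.6
   vertex 2.9 4.5 0.1
  endloop
 endfacet
 facet normal 0.385 0.923 -0.010
  outer loop
   vertex 3.7 4.2 3.1
   vertex 2.9 4.5 0.1
   vertex 2.5 4.7 3.0
  endloop
 endfacet
 facet normal 0.118 0.460 0.880
  outer loop
   vertex 3.7 4.2 3.1
   vertex 2.5 4.7 3.0
   vertex 0.5 3.3 4.0
  endloop
 endfacet
 facet normal 0.219 0.179 0.959
  outer loop
   vertex 3.7 4.2 3.1
   vertex 0.5 3.3 4.0
   vertex 1.2 0.3 4.4
  endloop
 endfacet
 facet normal 0.345 -0.259 -0.902
  outer loop
   vertex 0.8 1.0 0.3
   vertex 2.9 4.5 0.1
   vertex 4.5 1.4 1.6
  endloop
 endfacet
 facet normal 0.169 -0.969 -0.182
  outer loop
   vertex 0.8 1.0 0.3
   vertex 4.5 1.4 1.6
   vertex 1.2 0.3 4.4
  endloop
 endfacet
 facet normal -0.767 0.433 -0.474
  outer loop
   vertex 0.8 1.0 0.3
   vertex 0.2 1.8 2.0
   vertex 2.9 4.5 0.1
  endloop
 endfacet
 facet normal -0.818 -0.575 -0.018
  outer loop
   vertex 0.8 1.0 0.3
   vertex 1.2 0.3 4.4
   vertex 0.2 1.8 2.0
  endloop
 endfacet
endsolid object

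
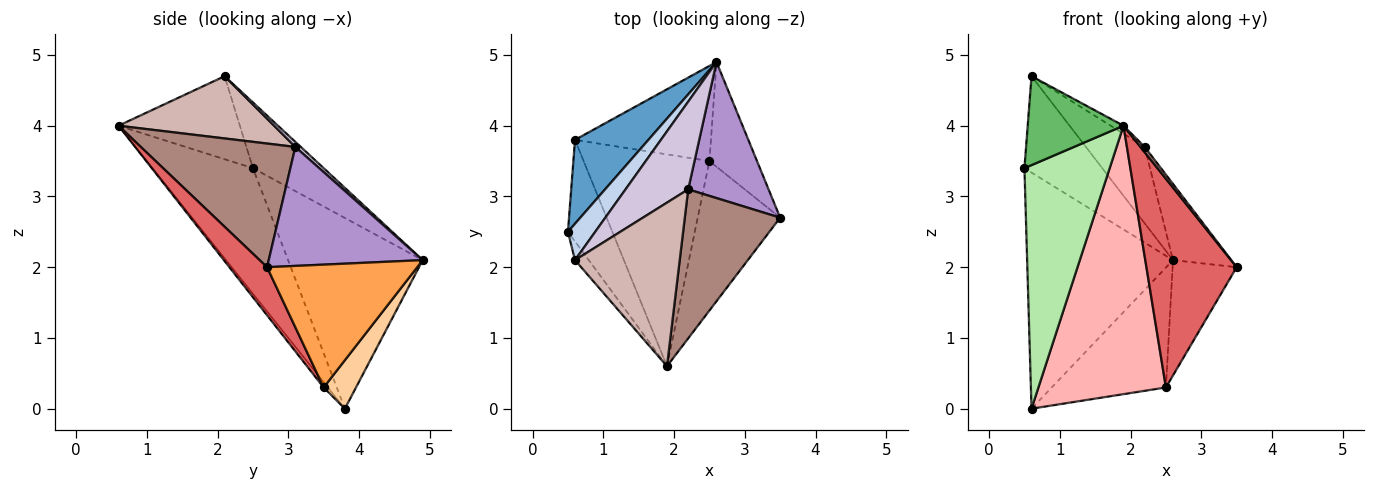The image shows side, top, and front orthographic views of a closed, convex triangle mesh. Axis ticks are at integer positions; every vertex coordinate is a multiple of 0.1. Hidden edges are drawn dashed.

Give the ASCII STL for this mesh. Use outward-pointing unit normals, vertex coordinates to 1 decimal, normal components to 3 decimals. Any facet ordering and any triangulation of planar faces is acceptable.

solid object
 facet normal -0.656 0.711 0.253
  outer loop
   vertex 0.6 3.8 0.0
   vertex 0.5 2.5 3.4
   vertex 2.6 4.9 2.1
  endloop
 endfacet
 facet normal -0.648 0.713 0.269
  outer loop
   vertex 0.6 2.1 4.7
   vertex 2.6 4.9 2.1
   vertex 0.5 2.5 3.4
  endloop
 endfacet
 facet normal 0.866 0.370 -0.336
  outer loop
   vertex 2.5 3.5 0.3
   vertex 2.6 4.9 2.1
   vertex 3.5 2.7 2.0
  endloop
 endfacet
 facet normal 0.217 0.765 -0.607
  outer loop
   vertex 2.5 3.5 0.3
   vertex 0.6 3.8 0.0
   vertex 2.6 4.9 2.1
  endloop
 endfacet
 facet normal -0.778 -0.614 -0.129
  outer loop
   vertex 1.9 0.6 4.0
   vertex 0.6 2.1 4.7
   vertex 0.5 2.5 3.4
  endloop
 endfacet
 facet normal -0.736 -0.625 -0.261
  outer loop
   vertex 1.9 0.6 4.0
   vertex 0.5 2.5 3.4
   vertex 0.6 3.8 0.0
  endloop
 endfacet
 facet normal 0.321 -0.770 -0.551
  outer loop
   vertex 1.9 0.6 4.0
   vertex 2.5 3.5 0.3
   vertex 3.5 2.7 2.0
  endloop
 endfacet
 facet normal -0.026 -0.785 -0.619
  outer loop
   vertex 1.9 0.6 4.0
   vertex 0.6 3.8 0.0
   vertex 2.5 3.5 0.3
  endloop
 endfacet
 facet normal 0.791 0.299 0.534
  outer loop
   vertex 2.2 3.1 3.7
   vertex 3.5 2.7 2.0
   vertex 2.6 4.9 2.1
  endloop
 endfacet
 facet normal 0.061 0.656 0.753
  outer loop
   vertex 2.2 3.1 3.7
   vertex 2.6 4.9 2.1
   vertex 0.6 2.1 4.7
  endloop
 endfacet
 facet normal 0.792 -0.022 0.611
  outer loop
   vertex 2.2 3.1 3.7
   vertex 1.9 0.6 4.0
   vertex 3.5 2.7 2.0
  endloop
 endfacet
 facet normal 0.511 0.042 0.859
  outer loop
   vertex 2.2 3.1 3.7
   vertex 0.6 2.1 4.7
   vertex 1.9 0.6 4.0
  endloop
 endfacet
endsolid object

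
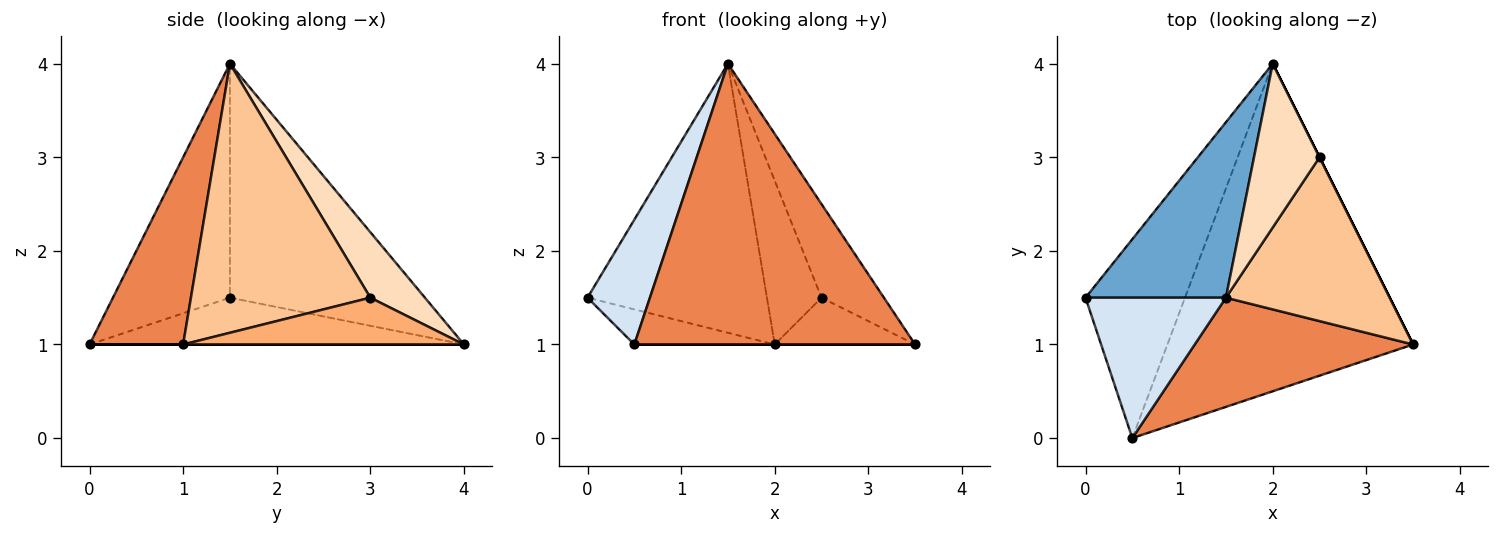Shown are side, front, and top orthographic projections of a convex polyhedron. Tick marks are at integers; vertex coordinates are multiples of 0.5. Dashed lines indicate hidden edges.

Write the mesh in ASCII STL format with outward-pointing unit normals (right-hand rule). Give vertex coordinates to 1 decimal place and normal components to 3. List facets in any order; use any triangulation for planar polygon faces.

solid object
 facet normal -0.673 0.619 0.404
  outer loop
   vertex 1.5 1.5 4.0
   vertex 2.0 4.0 1.0
   vertex 0.0 1.5 1.5
  endloop
 endfacet
 facet normal -0.420 0.158 -0.894
  outer loop
   vertex 0.5 0.0 1.0
   vertex 0.0 1.5 1.5
   vertex 2.0 4.0 1.0
  endloop
 endfacet
 facet normal 0.000 0.000 -1.000
  outer loop
   vertex 0.5 0.0 1.0
   vertex 2.0 4.0 1.0
   vertex 3.5 1.0 1.0
  endloop
 endfacet
 facet normal -0.780 -0.416 0.468
  outer loop
   vertex 0.5 0.0 1.0
   vertex 1.5 1.5 4.0
   vertex 0.0 1.5 1.5
  endloop
 endfacet
 facet normal 0.297 -0.890 0.346
  outer loop
   vertex 0.5 0.0 1.0
   vertex 3.5 1.0 1.0
   vertex 1.5 1.5 4.0
  endloop
 endfacet
 facet normal 0.894 0.447 0.000
  outer loop
   vertex 2.5 3.0 1.5
   vertex 3.5 1.0 1.0
   vertex 2.0 4.0 1.0
  endloop
 endfacet
 facet normal 0.819 0.285 0.498
  outer loop
   vertex 2.5 3.0 1.5
   vertex 1.5 1.5 4.0
   vertex 3.5 1.0 1.0
  endloop
 endfacet
 facet normal 0.577 0.577 0.577
  outer loop
   vertex 2.5 3.0 1.5
   vertex 2.0 4.0 1.0
   vertex 1.5 1.5 4.0
  endloop
 endfacet
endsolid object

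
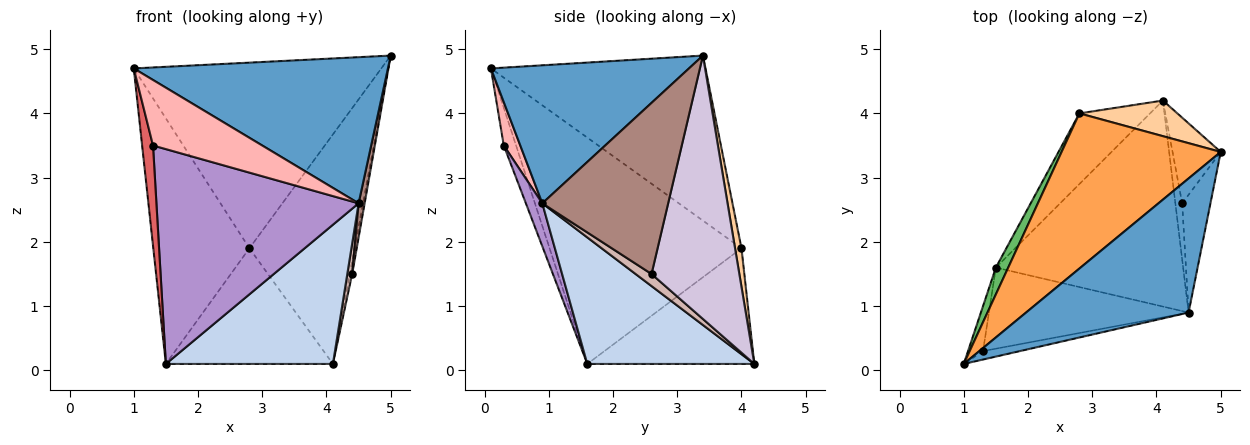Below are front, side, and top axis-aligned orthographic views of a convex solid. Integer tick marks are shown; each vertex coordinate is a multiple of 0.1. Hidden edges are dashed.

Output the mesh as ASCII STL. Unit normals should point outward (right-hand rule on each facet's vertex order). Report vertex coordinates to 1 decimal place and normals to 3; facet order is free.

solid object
 facet normal 0.498 -0.639 0.586
  outer loop
   vertex 4.5 0.9 2.6
   vertex 5.0 3.4 4.9
   vertex 1.0 0.1 4.7
  endloop
 endfacet
 facet normal 0.489 -0.489 -0.723
  outer loop
   vertex 4.5 0.9 2.6
   vertex 1.5 1.6 0.1
   vertex 4.1 4.2 0.1
  endloop
 endfacet
 facet normal -0.554 0.639 0.534
  outer loop
   vertex 2.8 4.0 1.9
   vertex 1.0 0.1 4.7
   vertex 5.0 3.4 4.9
  endloop
 endfacet
 facet normal 0.060 0.986 0.153
  outer loop
   vertex 2.8 4.0 1.9
   vertex 5.0 3.4 4.9
   vertex 4.1 4.2 0.1
  endloop
 endfacet
 facet normal -0.893 0.447 0.049
  outer loop
   vertex 2.8 4.0 1.9
   vertex 1.5 1.6 0.1
   vertex 1.0 0.1 4.7
  endloop
 endfacet
 facet normal -0.649 0.649 -0.397
  outer loop
   vertex 2.8 4.0 1.9
   vertex 4.1 4.2 0.1
   vertex 1.5 1.6 0.1
  endloop
 endfacet
 facet normal -0.717 -0.636 -0.285
  outer loop
   vertex 1.3 0.3 3.5
   vertex 1.0 0.1 4.7
   vertex 1.5 1.6 0.1
  endloop
 endfacet
 facet normal 0.148 -0.981 -0.126
  outer loop
   vertex 1.3 0.3 3.5
   vertex 4.5 0.9 2.6
   vertex 1.0 0.1 4.7
  endloop
 endfacet
 facet normal 0.076 -0.933 -0.352
  outer loop
   vertex 1.3 0.3 3.5
   vertex 1.5 1.6 0.1
   vertex 4.5 0.9 2.6
  endloop
 endfacet
 facet normal 0.983 0.027 -0.180
  outer loop
   vertex 4.4 2.6 1.5
   vertex 4.1 4.2 0.1
   vertex 5.0 3.4 4.9
  endloop
 endfacet
 facet normal 0.986 -0.047 -0.163
  outer loop
   vertex 4.4 2.6 1.5
   vertex 5.0 3.4 4.9
   vertex 4.5 0.9 2.6
  endloop
 endfacet
 facet normal 0.841 -0.258 -0.475
  outer loop
   vertex 4.4 2.6 1.5
   vertex 4.5 0.9 2.6
   vertex 4.1 4.2 0.1
  endloop
 endfacet
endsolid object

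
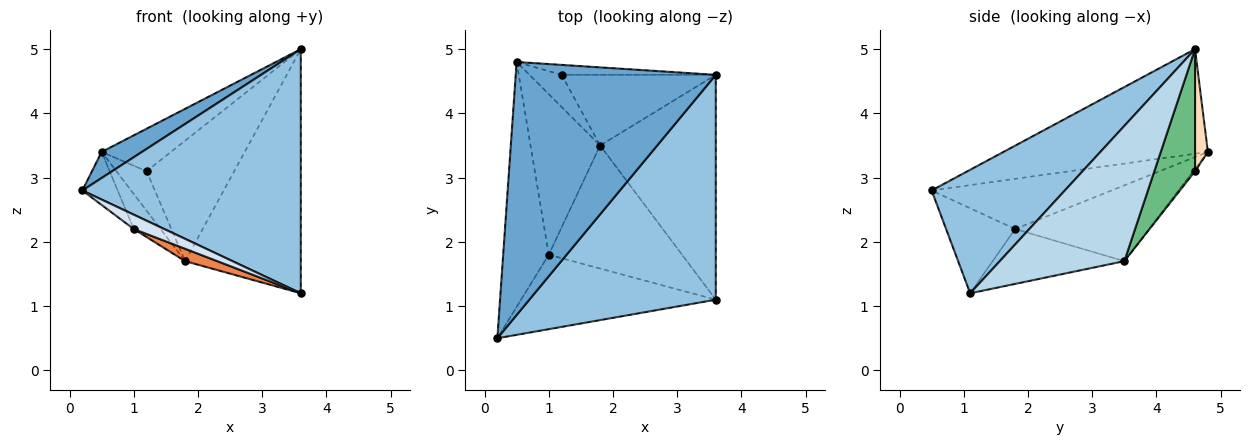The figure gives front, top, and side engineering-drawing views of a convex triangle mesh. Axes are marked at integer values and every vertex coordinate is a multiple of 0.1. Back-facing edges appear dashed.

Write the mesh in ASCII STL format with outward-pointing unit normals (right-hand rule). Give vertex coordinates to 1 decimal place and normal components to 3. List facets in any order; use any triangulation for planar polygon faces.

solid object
 facet normal -0.461 -0.091 0.883
  outer loop
   vertex 0.5 4.8 3.4
   vertex 0.2 0.5 2.8
   vertex 3.6 4.6 5.0
  endloop
 endfacet
 facet normal 0.409 -0.671 0.618
  outer loop
   vertex 3.6 1.1 1.2
   vertex 3.6 4.6 5.0
   vertex 0.2 0.5 2.8
  endloop
 endfacet
 facet normal 0.621 0.576 -0.531
  outer loop
   vertex 1.8 3.5 1.7
   vertex 3.6 4.6 5.0
   vertex 3.6 1.1 1.2
  endloop
 endfacet
 facet normal -0.394 -0.174 -0.902
  outer loop
   vertex 1.0 1.8 2.2
   vertex 3.6 1.1 1.2
   vertex 0.2 0.5 2.8
  endloop
 endfacet
 facet normal -0.379 -0.092 -0.921
  outer loop
   vertex 1.0 1.8 2.2
   vertex 1.8 3.5 1.7
   vertex 3.6 1.1 1.2
  endloop
 endfacet
 facet normal -0.733 0.144 -0.665
  outer loop
   vertex 1.0 1.8 2.2
   vertex 0.2 0.5 2.8
   vertex 0.5 4.8 3.4
  endloop
 endfacet
 facet normal -0.729 0.146 -0.669
  outer loop
   vertex 1.0 1.8 2.2
   vertex 0.5 4.8 3.4
   vertex 1.8 3.5 1.7
  endloop
 endfacet
 facet normal 0.178 0.958 -0.224
  outer loop
   vertex 1.2 4.6 3.1
   vertex 0.5 4.8 3.4
   vertex 3.6 4.6 5.0
  endloop
 endfacet
 facet normal 0.372 0.801 -0.470
  outer loop
   vertex 1.2 4.6 3.1
   vertex 3.6 4.6 5.0
   vertex 1.8 3.5 1.7
  endloop
 endfacet
 facet normal -0.048 0.775 -0.630
  outer loop
   vertex 1.2 4.6 3.1
   vertex 1.8 3.5 1.7
   vertex 0.5 4.8 3.4
  endloop
 endfacet
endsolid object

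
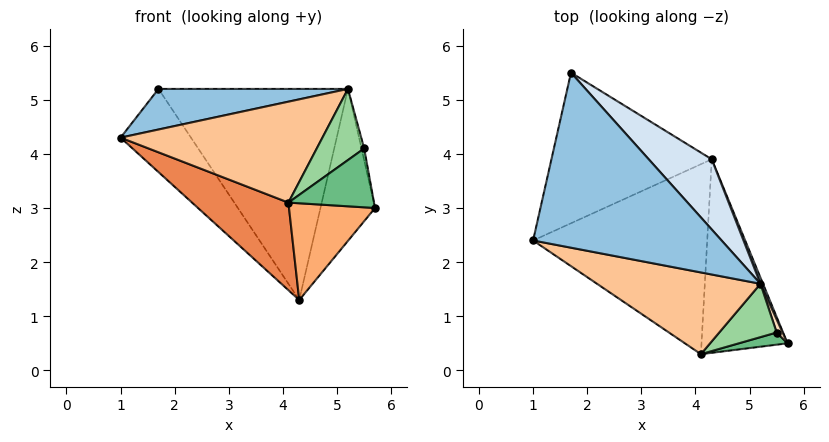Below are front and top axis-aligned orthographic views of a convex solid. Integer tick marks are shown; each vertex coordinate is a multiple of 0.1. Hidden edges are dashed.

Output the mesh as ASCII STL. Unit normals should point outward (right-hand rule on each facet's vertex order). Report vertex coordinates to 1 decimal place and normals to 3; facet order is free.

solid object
 facet normal -0.713 0.339 -0.614
  outer loop
   vertex 4.3 3.9 1.3
   vertex 1.0 2.4 4.3
   vertex 1.7 5.5 5.2
  endloop
 endfacet
 facet normal -0.244 -0.219 0.945
  outer loop
   vertex 5.2 1.6 5.2
   vertex 1.7 5.5 5.2
   vertex 1.0 2.4 4.3
  endloop
 endfacet
 facet normal 0.922 0.387 0.016
  outer loop
   vertex 5.2 1.6 5.2
   vertex 5.7 0.5 3.0
   vertex 4.3 3.9 1.3
  endloop
 endfacet
 facet normal 0.727 0.652 0.217
  outer loop
   vertex 5.2 1.6 5.2
   vertex 4.3 3.9 1.3
   vertex 1.7 5.5 5.2
  endloop
 endfacet
 facet normal -0.536 -0.353 -0.767
  outer loop
   vertex 4.1 0.3 3.1
   vertex 1.0 2.4 4.3
   vertex 4.3 3.9 1.3
  endloop
 endfacet
 facet normal 0.000 -0.447 -0.894
  outer loop
   vertex 4.1 0.3 3.1
   vertex 4.3 3.9 1.3
   vertex 5.7 0.5 3.0
  endloop
 endfacet
 facet normal -0.272 -0.748 0.606
  outer loop
   vertex 4.1 0.3 3.1
   vertex 5.2 1.6 5.2
   vertex 1.0 2.4 4.3
  endloop
 endfacet
 facet normal 0.978 0.140 0.152
  outer loop
   vertex 5.5 0.7 4.1
   vertex 5.7 0.5 3.0
   vertex 5.2 1.6 5.2
  endloop
 endfacet
 facet normal 0.134 -0.970 0.201
  outer loop
   vertex 5.5 0.7 4.1
   vertex 4.1 0.3 3.1
   vertex 5.7 0.5 3.0
  endloop
 endfacet
 facet normal -0.196 -0.784 0.588
  outer loop
   vertex 5.5 0.7 4.1
   vertex 5.2 1.6 5.2
   vertex 4.1 0.3 3.1
  endloop
 endfacet
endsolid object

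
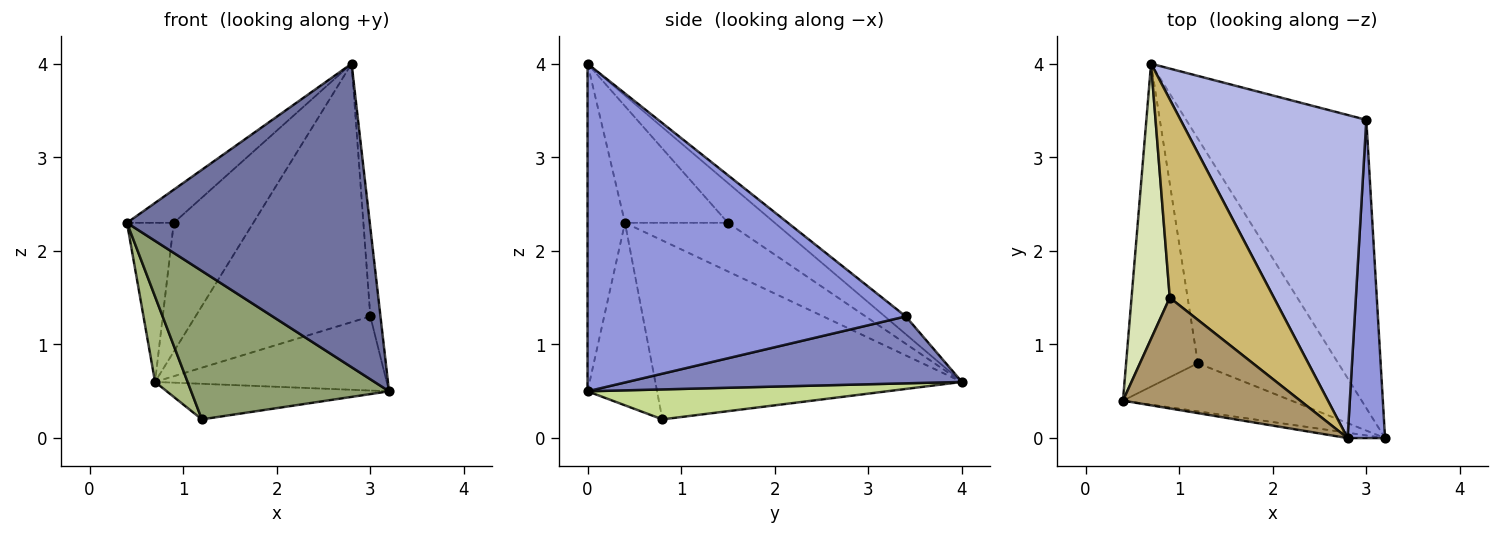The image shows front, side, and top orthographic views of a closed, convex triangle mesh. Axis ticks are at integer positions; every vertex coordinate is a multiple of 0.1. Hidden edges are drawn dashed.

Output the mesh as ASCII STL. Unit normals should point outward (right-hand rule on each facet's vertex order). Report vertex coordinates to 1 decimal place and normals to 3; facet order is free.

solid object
 facet normal -0.152 -0.988 -0.017
  outer loop
   vertex 2.8 0.0 4.0
   vertex 0.4 0.4 2.3
   vertex 3.2 0.0 0.5
  endloop
 endfacet
 facet normal 0.338 0.234 -0.911
  outer loop
   vertex 3.0 3.4 1.3
   vertex 3.2 0.0 0.5
   vertex 0.7 4.0 0.6
  endloop
 endfacet
 facet normal 0.993 0.032 0.113
  outer loop
   vertex 3.0 3.4 1.3
   vertex 2.8 0.0 4.0
   vertex 3.2 0.0 0.5
  endloop
 endfacet
 facet normal -0.075 0.623 0.779
  outer loop
   vertex 3.0 3.4 1.3
   vertex 0.7 4.0 0.6
   vertex 2.8 0.0 4.0
  endloop
 endfacet
 facet normal -0.317 -0.902 -0.293
  outer loop
   vertex 1.2 0.8 0.2
   vertex 3.2 0.0 0.5
   vertex 0.4 0.4 2.3
  endloop
 endfacet
 facet normal -0.924 -0.098 -0.371
  outer loop
   vertex 1.2 0.8 0.2
   vertex 0.4 0.4 2.3
   vertex 0.7 4.0 0.6
  endloop
 endfacet
 facet normal 0.206 0.153 -0.966
  outer loop
   vertex 1.2 0.8 0.2
   vertex 0.7 4.0 0.6
   vertex 3.2 0.0 0.5
  endloop
 endfacet
 facet normal -0.740 0.337 0.582
  outer loop
   vertex 0.9 1.5 2.3
   vertex 0.7 4.0 0.6
   vertex 0.4 0.4 2.3
  endloop
 endfacet
 facet normal -0.534 0.243 0.810
  outer loop
   vertex 0.9 1.5 2.3
   vertex 0.4 0.4 2.3
   vertex 2.8 0.0 4.0
  endloop
 endfacet
 facet normal -0.305 0.519 0.799
  outer loop
   vertex 0.9 1.5 2.3
   vertex 2.8 0.0 4.0
   vertex 0.7 4.0 0.6
  endloop
 endfacet
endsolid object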